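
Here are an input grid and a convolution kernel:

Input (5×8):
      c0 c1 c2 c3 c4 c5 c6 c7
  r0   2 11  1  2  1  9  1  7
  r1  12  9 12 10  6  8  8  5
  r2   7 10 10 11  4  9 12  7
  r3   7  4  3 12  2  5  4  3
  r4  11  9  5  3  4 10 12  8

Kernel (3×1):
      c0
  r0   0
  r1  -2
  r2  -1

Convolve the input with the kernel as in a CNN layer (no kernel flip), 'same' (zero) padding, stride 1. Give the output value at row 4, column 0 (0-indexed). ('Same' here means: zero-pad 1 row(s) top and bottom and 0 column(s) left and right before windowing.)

The receptive field on the zero-padded input at this output position is [7 / 11 / 0]. Elementwise product with the kernel and sum: 11·-2 + 0·-1.

-22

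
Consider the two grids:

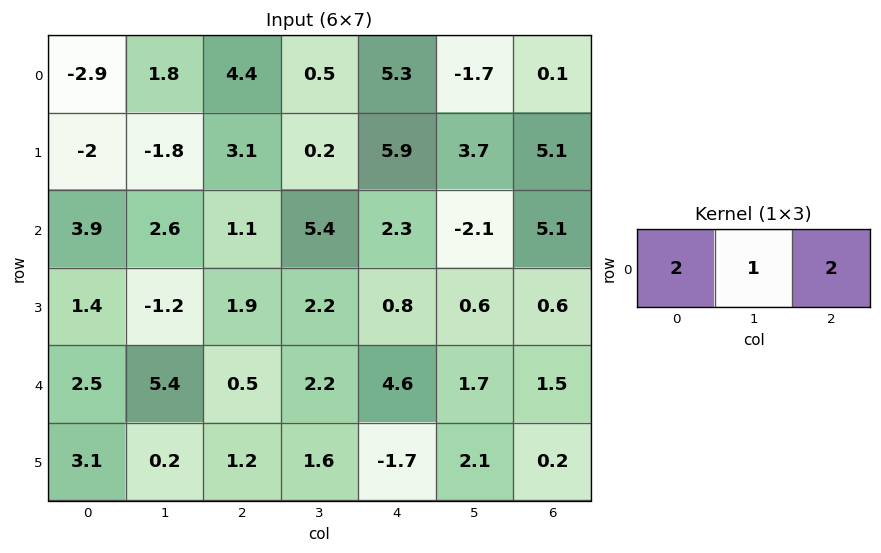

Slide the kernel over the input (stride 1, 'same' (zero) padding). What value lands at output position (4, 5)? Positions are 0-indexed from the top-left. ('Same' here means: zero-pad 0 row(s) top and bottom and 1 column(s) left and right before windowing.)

13.9

The receptive field on the zero-padded input at this output position is [4.6 1.7 1.5]. Elementwise product with the kernel and sum: 4.6·2 + 1.7·1 + 1.5·2.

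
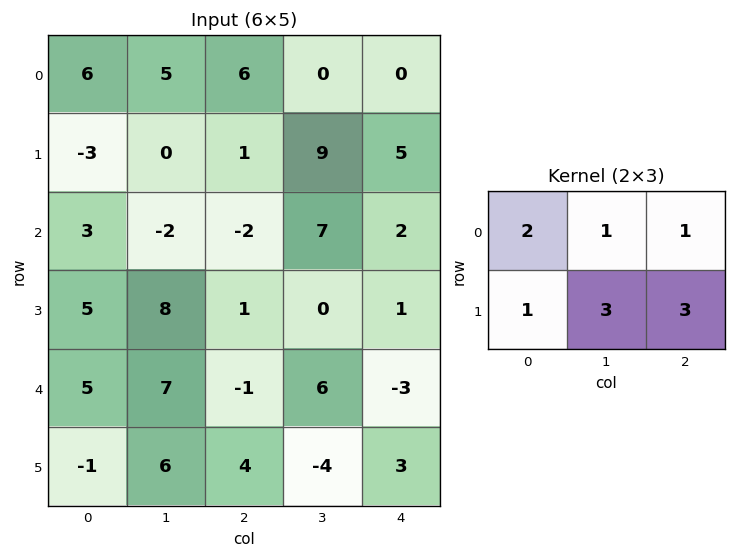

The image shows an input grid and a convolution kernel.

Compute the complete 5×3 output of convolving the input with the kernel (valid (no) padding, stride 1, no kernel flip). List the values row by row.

Output[0,0]: The receptive field on the input at this output position is [6 5 6 / -3 0 1]. Elementwise product with the kernel and sum: 6·2 + 5·1 + 6·1 + -3·1 + 0·3 + 1·3.
Output[0,1]: The receptive field on the input at this output position is [5 6 0 / 0 1 9]. Elementwise product with the kernel and sum: 5·2 + 6·1 + 0·1 + 0·1 + 1·3 + 9·3.

23 46 55
-14 23 41
34 12 9
42 39 11
45 25 2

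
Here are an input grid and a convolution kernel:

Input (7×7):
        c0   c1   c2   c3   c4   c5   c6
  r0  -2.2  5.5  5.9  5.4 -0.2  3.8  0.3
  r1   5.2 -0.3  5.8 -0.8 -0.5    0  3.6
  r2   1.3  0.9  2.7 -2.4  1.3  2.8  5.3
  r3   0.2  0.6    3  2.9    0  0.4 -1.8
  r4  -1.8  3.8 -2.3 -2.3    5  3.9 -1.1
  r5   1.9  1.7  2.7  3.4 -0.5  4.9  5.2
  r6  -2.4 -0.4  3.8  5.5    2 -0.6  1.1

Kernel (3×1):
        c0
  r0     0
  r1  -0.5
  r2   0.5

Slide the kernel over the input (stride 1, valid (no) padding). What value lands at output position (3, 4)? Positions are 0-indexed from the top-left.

The receptive field on the input at this output position is [0 / 5 / -0.5]. Elementwise product with the kernel and sum: 5·-0.5 + -0.5·0.5.

-2.75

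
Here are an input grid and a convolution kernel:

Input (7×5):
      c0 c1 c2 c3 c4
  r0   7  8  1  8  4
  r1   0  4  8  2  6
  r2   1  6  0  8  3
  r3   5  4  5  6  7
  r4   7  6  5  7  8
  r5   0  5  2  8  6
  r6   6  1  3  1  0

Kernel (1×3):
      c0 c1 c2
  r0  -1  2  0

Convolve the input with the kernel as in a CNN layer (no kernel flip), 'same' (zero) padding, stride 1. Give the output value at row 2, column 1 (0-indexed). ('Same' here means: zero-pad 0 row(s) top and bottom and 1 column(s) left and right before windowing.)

11

The receptive field on the zero-padded input at this output position is [1 6 0]. Elementwise product with the kernel and sum: 1·-1 + 6·2.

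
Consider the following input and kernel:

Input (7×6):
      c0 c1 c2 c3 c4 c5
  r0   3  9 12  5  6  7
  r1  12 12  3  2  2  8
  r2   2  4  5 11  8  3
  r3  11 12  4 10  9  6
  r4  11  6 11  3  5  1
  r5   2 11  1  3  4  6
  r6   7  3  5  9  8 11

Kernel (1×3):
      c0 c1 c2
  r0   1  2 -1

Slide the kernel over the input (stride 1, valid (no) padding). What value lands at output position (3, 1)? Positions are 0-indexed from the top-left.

10

The receptive field on the input at this output position is [12 4 10]. Elementwise product with the kernel and sum: 12·1 + 4·2 + 10·-1.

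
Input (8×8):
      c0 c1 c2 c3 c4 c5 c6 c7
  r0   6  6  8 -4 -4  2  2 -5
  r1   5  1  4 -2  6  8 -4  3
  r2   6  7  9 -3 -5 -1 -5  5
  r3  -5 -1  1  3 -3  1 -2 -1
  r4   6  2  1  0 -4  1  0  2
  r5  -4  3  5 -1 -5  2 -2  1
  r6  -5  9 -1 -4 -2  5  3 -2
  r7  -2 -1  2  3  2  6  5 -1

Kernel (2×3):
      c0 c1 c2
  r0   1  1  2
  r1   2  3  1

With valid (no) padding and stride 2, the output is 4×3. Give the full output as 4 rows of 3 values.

45 4 34
19 4 -21
16 -5 -9
-3 6 36

Output[0,0]: The receptive field on the input at this output position is [6 6 8 / 5 1 4]. Elementwise product with the kernel and sum: 6·1 + 6·1 + 8·2 + 5·2 + 1·3 + 4·1.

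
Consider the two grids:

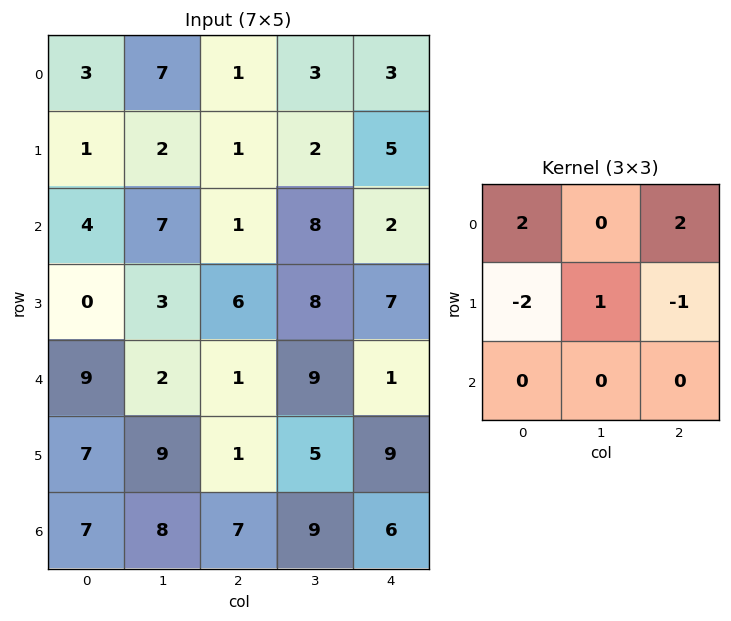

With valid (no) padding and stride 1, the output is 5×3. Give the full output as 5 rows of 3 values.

Output[0,0]: The receptive field on the input at this output position is [3 7 1 / 1 2 1 / 4 7 1]. Elementwise product with the kernel and sum: 3·2 + 1·2 + 1·-2 + 2·1 + 1·-1.

7 15 3
2 -13 16
7 22 -5
-5 10 32
14 0 -2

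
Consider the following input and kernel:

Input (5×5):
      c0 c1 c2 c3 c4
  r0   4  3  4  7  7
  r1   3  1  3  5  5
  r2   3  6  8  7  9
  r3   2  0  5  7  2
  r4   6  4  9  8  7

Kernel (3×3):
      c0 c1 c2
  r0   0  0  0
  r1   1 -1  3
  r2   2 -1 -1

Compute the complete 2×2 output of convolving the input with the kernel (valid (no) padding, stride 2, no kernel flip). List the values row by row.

Output[0,0]: The receptive field on the input at this output position is [4 3 4 / 3 1 3 / 3 6 8]. Elementwise product with the kernel and sum: 3·1 + 1·-1 + 3·3 + 3·2 + 6·-1 + 8·-1.
Output[0,1]: The receptive field on the input at this output position is [4 7 7 / 3 5 5 / 8 7 9]. Elementwise product with the kernel and sum: 3·1 + 5·-1 + 5·3 + 8·2 + 7·-1 + 9·-1.

3 13
16 7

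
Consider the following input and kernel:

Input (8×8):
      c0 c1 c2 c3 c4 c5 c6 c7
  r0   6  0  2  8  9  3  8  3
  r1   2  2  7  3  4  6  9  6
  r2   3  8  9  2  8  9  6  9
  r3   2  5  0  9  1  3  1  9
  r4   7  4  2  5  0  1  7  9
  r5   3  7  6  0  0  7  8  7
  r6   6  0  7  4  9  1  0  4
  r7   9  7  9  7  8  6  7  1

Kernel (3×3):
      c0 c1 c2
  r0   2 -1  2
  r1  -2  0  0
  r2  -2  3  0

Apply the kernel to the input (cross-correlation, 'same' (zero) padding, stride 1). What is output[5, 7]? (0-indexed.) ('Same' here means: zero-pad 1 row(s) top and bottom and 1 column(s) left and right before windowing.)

The receptive field on the zero-padded input at this output position is [7 9 0 / 8 7 0 / 0 4 0]. Elementwise product with the kernel and sum: 7·2 + 9·-1 + 0·2 + 8·-2 + 0·-2 + 4·3.

1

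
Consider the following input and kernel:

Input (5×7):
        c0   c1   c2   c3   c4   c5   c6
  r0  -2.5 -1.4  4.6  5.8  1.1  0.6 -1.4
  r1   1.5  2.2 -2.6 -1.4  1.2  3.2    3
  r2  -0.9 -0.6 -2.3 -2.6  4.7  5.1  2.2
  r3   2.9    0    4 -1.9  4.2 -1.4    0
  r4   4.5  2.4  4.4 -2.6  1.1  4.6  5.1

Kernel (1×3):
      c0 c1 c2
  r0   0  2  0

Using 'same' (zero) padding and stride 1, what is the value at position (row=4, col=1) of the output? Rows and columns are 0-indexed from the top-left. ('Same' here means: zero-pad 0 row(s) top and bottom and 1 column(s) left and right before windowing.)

The receptive field on the zero-padded input at this output position is [4.5 2.4 4.4]. Elementwise product with the kernel and sum: 2.4·2.

4.8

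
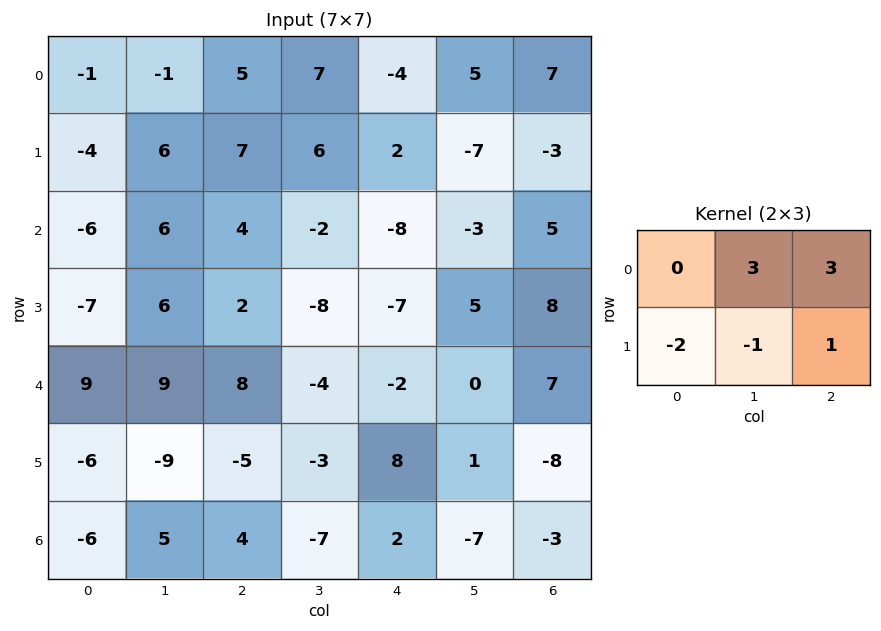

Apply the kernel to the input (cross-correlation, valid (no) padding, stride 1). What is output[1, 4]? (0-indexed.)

The receptive field on the input at this output position is [2 -7 -3 / -8 -3 5]. Elementwise product with the kernel and sum: -7·3 + -3·3 + -8·-2 + -3·-1 + 5·1.

-6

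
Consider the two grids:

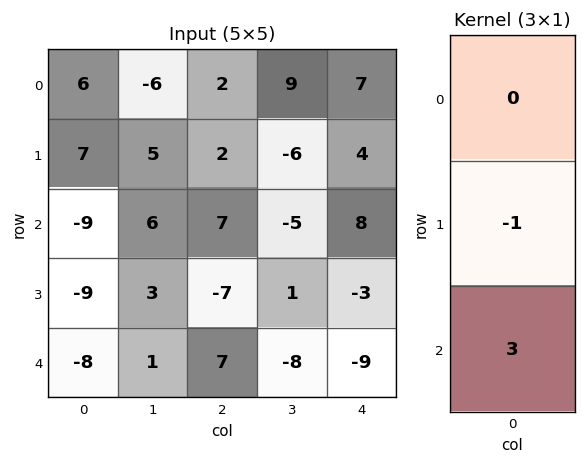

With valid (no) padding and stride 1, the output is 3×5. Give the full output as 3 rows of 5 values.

-34 13 19 -9 20
-18 3 -28 8 -17
-15 0 28 -25 -24

Output[0,0]: The receptive field on the input at this output position is [6 / 7 / -9]. Elementwise product with the kernel and sum: 7·-1 + -9·3.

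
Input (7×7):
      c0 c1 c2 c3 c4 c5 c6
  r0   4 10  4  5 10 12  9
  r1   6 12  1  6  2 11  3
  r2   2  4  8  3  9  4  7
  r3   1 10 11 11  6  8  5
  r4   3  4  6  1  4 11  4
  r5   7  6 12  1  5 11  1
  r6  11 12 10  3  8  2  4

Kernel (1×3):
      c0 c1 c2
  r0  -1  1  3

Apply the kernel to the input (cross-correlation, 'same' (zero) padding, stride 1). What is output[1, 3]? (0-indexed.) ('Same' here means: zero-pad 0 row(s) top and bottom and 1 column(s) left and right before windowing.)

The receptive field on the zero-padded input at this output position is [1 6 2]. Elementwise product with the kernel and sum: 1·-1 + 6·1 + 2·3.

11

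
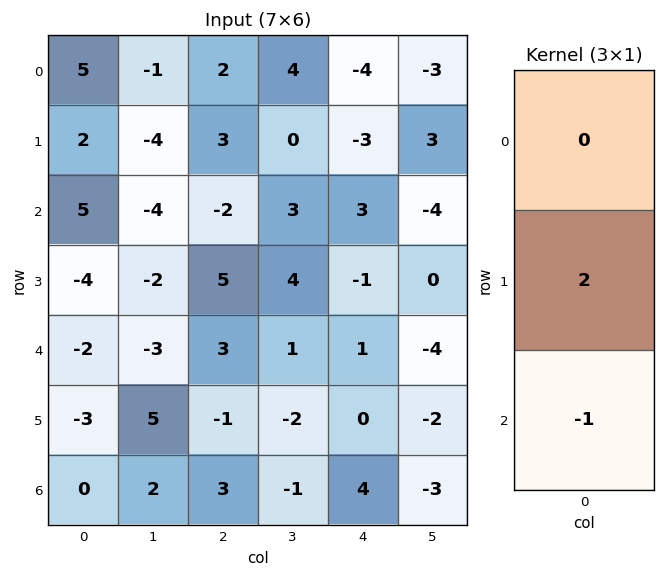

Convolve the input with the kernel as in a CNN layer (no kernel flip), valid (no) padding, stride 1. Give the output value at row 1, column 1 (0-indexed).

-6

The receptive field on the input at this output position is [-4 / -4 / -2]. Elementwise product with the kernel and sum: -4·2 + -2·-1.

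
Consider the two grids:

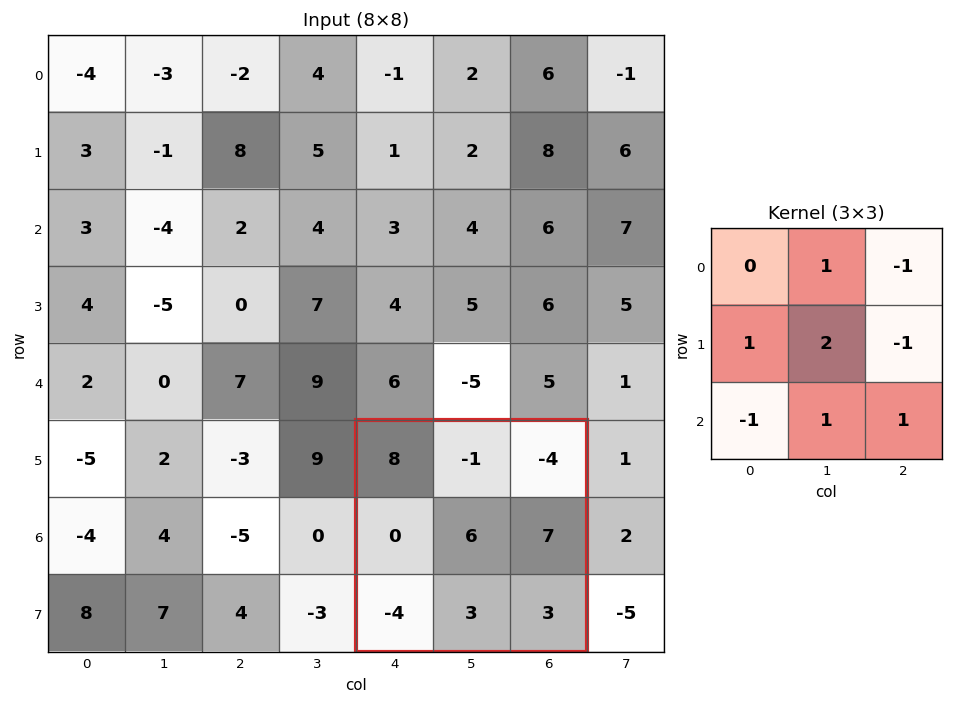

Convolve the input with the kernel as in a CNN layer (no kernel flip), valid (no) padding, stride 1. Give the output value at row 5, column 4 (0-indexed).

18

The receptive field on the input at this output position is [8 -1 -4 / 0 6 7 / -4 3 3]. Elementwise product with the kernel and sum: -1·1 + -4·-1 + 0·1 + 6·2 + 7·-1 + -4·-1 + 3·1 + 3·1.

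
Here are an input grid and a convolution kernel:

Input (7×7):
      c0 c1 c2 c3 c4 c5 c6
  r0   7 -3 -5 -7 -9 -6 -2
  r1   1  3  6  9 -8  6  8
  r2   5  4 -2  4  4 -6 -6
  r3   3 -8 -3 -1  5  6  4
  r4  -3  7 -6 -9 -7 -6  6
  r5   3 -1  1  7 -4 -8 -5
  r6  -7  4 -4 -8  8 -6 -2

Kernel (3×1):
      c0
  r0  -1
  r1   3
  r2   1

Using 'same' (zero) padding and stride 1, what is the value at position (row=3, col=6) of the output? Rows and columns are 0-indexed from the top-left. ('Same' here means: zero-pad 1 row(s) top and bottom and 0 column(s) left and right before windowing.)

The receptive field on the zero-padded input at this output position is [-6 / 4 / 6]. Elementwise product with the kernel and sum: -6·-1 + 4·3 + 6·1.

24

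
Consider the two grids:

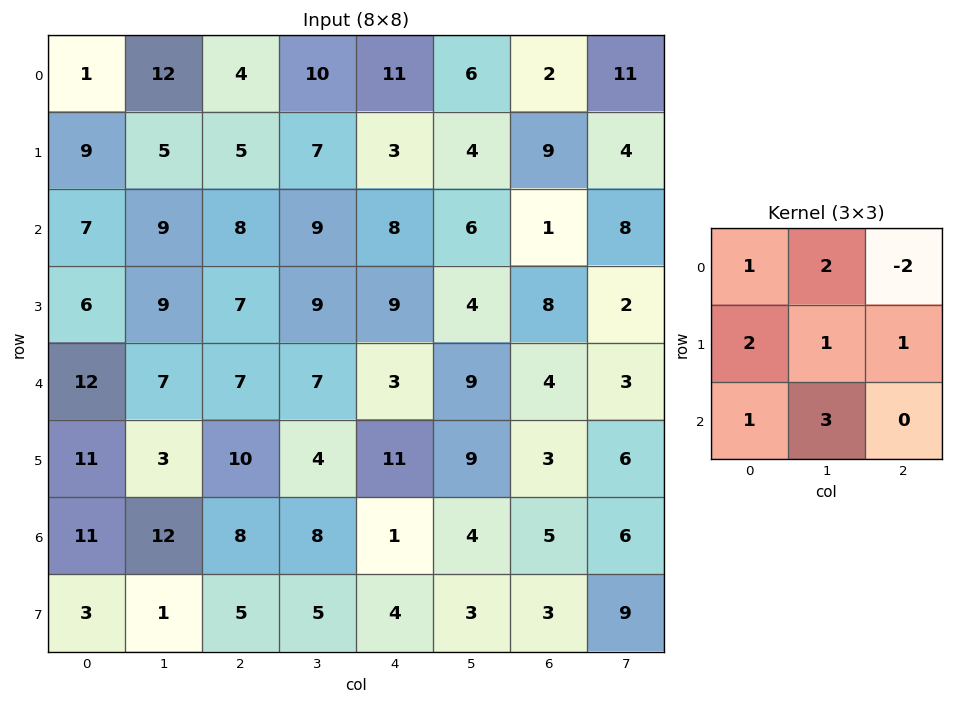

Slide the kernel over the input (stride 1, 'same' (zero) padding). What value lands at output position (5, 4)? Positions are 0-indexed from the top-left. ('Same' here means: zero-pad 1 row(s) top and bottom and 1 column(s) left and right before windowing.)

34

The receptive field on the zero-padded input at this output position is [7 3 9 / 4 11 9 / 8 1 4]. Elementwise product with the kernel and sum: 7·1 + 3·2 + 9·-2 + 4·2 + 11·1 + 9·1 + 8·1 + 1·3.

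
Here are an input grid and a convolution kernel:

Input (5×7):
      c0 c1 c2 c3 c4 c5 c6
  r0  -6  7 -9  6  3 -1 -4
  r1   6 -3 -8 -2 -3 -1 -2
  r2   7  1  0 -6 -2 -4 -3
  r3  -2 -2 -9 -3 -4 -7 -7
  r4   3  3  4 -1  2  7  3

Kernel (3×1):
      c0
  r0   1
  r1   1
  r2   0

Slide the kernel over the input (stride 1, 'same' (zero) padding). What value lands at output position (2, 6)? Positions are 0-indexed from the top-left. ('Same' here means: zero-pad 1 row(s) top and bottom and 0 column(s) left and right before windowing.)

The receptive field on the zero-padded input at this output position is [-2 / -3 / -7]. Elementwise product with the kernel and sum: -2·1 + -3·1.

-5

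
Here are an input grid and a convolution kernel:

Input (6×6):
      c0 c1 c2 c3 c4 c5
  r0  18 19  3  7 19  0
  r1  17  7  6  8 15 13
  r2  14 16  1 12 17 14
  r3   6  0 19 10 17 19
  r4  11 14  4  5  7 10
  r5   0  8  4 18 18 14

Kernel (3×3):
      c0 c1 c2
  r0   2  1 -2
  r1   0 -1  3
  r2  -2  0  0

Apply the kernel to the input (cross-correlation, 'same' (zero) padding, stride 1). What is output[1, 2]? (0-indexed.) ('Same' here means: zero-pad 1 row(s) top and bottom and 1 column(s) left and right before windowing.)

The receptive field on the zero-padded input at this output position is [19 3 7 / 7 6 8 / 16 1 12]. Elementwise product with the kernel and sum: 19·2 + 3·1 + 7·-2 + 6·-1 + 8·3 + 16·-2.

13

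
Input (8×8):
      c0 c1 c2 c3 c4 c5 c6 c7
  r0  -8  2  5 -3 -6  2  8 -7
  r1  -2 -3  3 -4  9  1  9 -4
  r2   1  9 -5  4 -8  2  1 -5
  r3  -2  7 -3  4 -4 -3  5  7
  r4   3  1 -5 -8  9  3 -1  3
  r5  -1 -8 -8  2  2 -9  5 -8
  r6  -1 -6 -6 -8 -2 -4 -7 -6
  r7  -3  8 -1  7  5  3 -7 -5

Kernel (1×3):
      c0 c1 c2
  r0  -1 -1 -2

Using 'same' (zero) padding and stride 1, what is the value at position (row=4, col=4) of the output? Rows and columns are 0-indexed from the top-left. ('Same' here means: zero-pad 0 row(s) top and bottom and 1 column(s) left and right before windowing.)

The receptive field on the zero-padded input at this output position is [-8 9 3]. Elementwise product with the kernel and sum: -8·-1 + 9·-1 + 3·-2.

-7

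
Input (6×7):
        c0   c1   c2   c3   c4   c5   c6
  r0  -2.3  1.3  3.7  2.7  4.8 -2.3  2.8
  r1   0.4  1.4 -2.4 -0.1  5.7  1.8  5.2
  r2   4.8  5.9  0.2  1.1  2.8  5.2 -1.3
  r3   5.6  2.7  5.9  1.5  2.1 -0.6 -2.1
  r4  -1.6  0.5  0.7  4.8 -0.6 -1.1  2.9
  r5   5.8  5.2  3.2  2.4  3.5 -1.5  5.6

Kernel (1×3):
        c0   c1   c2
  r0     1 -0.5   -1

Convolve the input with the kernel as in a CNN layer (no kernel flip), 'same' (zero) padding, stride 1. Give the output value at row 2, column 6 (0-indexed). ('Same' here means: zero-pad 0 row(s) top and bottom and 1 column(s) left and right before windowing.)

5.85

The receptive field on the zero-padded input at this output position is [5.2 -1.3 0]. Elementwise product with the kernel and sum: 5.2·1 + -1.3·-0.5 + 0·-1.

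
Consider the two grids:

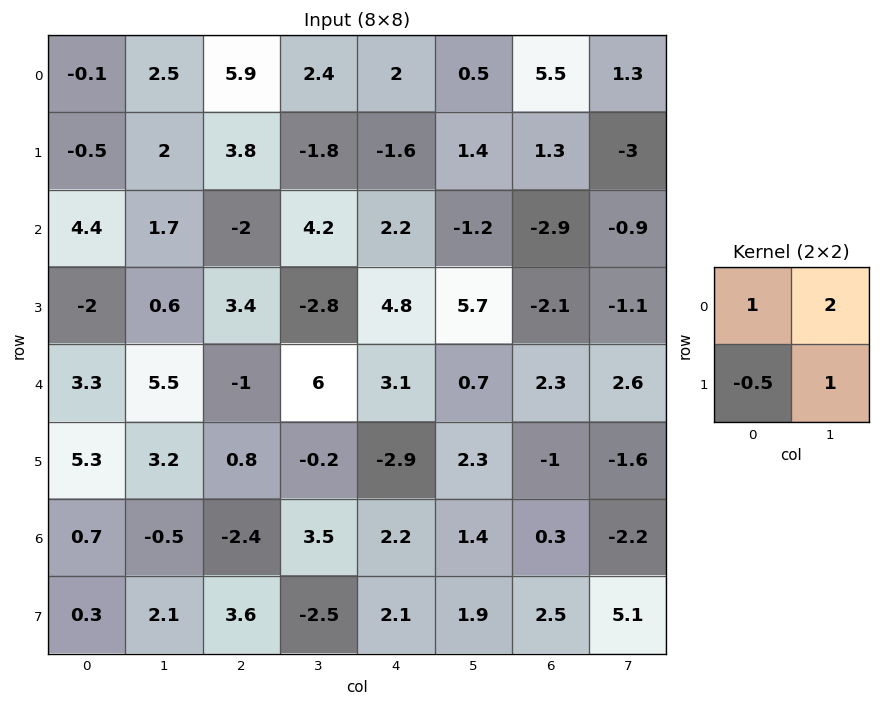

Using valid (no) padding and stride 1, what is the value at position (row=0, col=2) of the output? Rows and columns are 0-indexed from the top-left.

7

The receptive field on the input at this output position is [5.9 2.4 / 3.8 -1.8]. Elementwise product with the kernel and sum: 5.9·1 + 2.4·2 + 3.8·-0.5 + -1.8·1.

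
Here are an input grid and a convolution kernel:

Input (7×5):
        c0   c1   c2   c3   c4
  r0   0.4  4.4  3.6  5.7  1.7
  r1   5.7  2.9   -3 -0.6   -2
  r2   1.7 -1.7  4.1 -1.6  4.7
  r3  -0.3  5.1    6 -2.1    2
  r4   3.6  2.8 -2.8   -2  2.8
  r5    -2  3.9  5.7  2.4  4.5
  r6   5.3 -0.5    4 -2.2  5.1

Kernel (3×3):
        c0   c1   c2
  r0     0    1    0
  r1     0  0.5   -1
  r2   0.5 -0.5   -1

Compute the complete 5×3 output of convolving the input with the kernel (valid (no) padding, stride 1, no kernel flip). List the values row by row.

6.45 1.4 5.55
-10.75 2.3 -4.05
-1.95 14 -7.85
0.65 3.3 -8.75
-2.05 -2.4 -7.3

Output[0,0]: The receptive field on the input at this output position is [0.4 4.4 3.6 / 5.7 2.9 -3 / 1.7 -1.7 4.1]. Elementwise product with the kernel and sum: 4.4·1 + 2.9·0.5 + -3·-1 + 1.7·0.5 + -1.7·-0.5 + 4.1·-1.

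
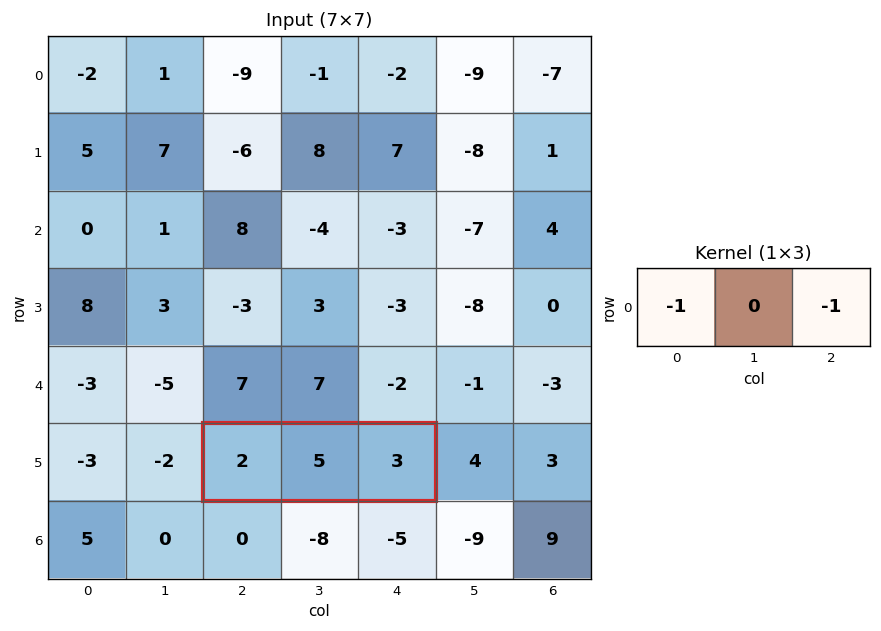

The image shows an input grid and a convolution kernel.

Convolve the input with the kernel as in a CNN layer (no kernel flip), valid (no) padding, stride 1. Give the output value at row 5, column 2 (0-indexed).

-5

The receptive field on the input at this output position is [2 5 3]. Elementwise product with the kernel and sum: 2·-1 + 3·-1.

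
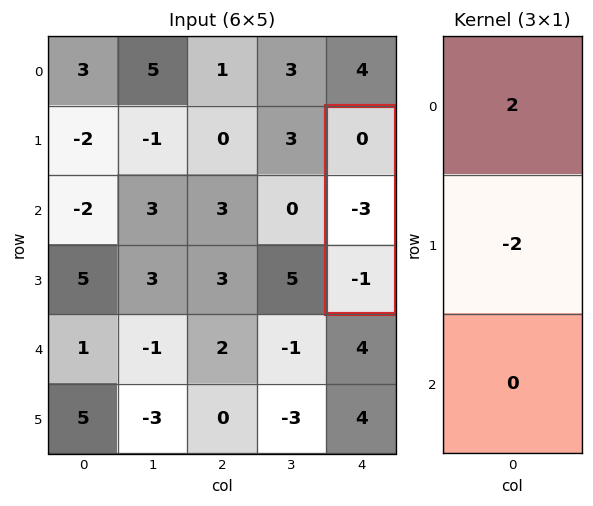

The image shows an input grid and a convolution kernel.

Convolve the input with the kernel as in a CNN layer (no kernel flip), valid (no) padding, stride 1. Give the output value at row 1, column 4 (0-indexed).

The receptive field on the input at this output position is [0 / -3 / -1]. Elementwise product with the kernel and sum: 0·2 + -3·-2.

6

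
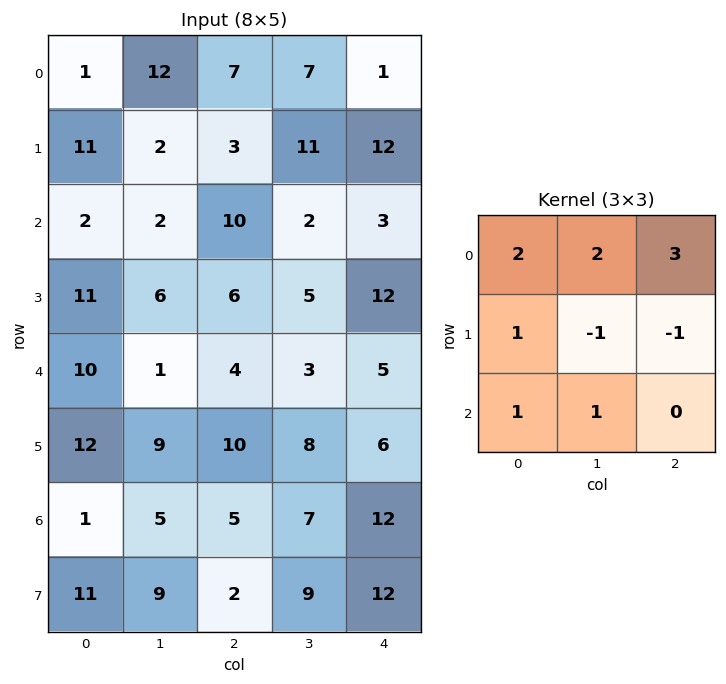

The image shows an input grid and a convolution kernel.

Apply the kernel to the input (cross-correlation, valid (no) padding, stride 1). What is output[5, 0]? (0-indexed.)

83

The receptive field on the input at this output position is [12 9 10 / 1 5 5 / 11 9 2]. Elementwise product with the kernel and sum: 12·2 + 9·2 + 10·3 + 1·1 + 5·-1 + 5·-1 + 11·1 + 9·1.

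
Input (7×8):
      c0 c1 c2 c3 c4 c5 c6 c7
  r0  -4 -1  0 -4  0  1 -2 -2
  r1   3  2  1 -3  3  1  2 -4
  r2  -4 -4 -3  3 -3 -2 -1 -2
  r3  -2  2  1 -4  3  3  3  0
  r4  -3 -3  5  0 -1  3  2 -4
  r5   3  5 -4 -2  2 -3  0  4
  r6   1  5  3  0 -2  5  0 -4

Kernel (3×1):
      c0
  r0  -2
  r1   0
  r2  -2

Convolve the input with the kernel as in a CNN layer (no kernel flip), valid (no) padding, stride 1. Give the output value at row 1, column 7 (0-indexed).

8

The receptive field on the input at this output position is [-4 / -2 / 0]. Elementwise product with the kernel and sum: -4·-2 + 0·-2.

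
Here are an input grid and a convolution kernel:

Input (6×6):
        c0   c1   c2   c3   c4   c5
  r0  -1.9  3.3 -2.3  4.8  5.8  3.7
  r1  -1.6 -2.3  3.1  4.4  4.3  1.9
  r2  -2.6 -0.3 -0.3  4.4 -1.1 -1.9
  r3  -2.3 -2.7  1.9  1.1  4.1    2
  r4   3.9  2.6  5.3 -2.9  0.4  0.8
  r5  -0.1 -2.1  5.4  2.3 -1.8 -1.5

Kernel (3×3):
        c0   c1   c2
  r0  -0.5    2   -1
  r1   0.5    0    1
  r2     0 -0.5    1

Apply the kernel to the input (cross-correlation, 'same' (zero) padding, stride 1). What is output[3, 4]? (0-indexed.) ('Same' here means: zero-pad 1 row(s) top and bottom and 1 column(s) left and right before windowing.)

0.65

The receptive field on the zero-padded input at this output position is [4.4 -1.1 -1.9 / 1.1 4.1 2 / -2.9 0.4 0.8]. Elementwise product with the kernel and sum: 4.4·-0.5 + -1.1·2 + -1.9·-1 + 1.1·0.5 + 2·1 + 0.4·-0.5 + 0.8·1.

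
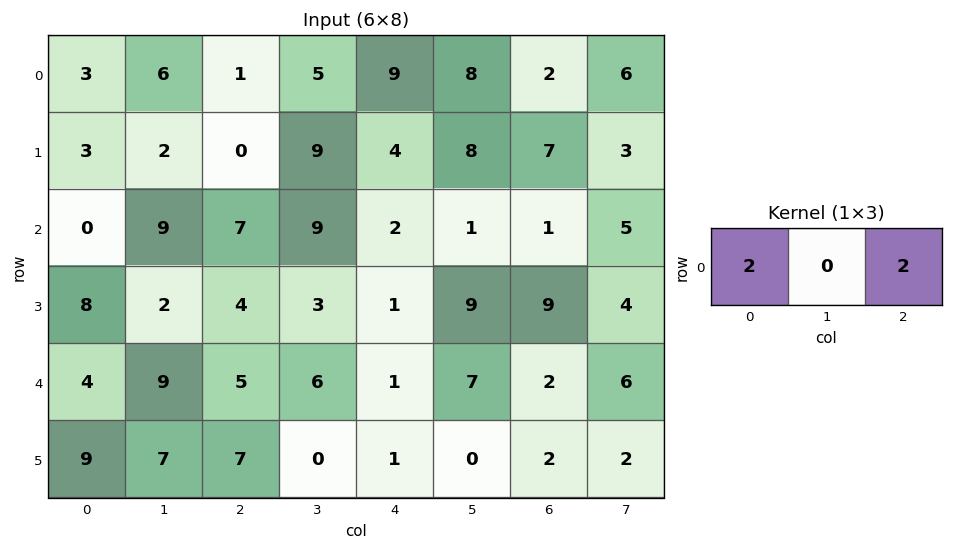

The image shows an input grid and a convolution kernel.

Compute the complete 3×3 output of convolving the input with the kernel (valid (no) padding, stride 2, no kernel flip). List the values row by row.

8 20 22
14 18 6
18 12 6

Output[0,0]: The receptive field on the input at this output position is [3 6 1]. Elementwise product with the kernel and sum: 3·2 + 1·2.
Output[0,1]: The receptive field on the input at this output position is [1 5 9]. Elementwise product with the kernel and sum: 1·2 + 9·2.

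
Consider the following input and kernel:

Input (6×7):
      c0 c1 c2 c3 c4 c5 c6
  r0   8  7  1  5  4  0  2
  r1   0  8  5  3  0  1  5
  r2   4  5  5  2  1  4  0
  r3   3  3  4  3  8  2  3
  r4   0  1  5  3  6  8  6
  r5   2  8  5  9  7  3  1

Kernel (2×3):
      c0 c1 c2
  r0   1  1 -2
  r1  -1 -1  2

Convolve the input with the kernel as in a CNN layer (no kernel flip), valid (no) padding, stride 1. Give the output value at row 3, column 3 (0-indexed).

The receptive field on the input at this output position is [3 8 2 / 3 6 8]. Elementwise product with the kernel and sum: 3·1 + 8·1 + 2·-2 + 3·-1 + 6·-1 + 8·2.

14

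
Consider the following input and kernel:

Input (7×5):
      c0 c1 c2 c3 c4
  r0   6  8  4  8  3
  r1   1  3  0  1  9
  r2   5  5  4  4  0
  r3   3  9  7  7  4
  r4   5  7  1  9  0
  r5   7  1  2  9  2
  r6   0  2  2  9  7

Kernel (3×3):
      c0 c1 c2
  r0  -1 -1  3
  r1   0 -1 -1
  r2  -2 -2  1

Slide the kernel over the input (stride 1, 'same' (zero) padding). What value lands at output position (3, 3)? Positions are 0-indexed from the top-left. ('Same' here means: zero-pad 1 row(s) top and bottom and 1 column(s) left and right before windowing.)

-39

The receptive field on the zero-padded input at this output position is [4 4 0 / 7 7 4 / 1 9 0]. Elementwise product with the kernel and sum: 4·-1 + 4·-1 + 0·3 + 7·-1 + 4·-1 + 1·-2 + 9·-2 + 0·1.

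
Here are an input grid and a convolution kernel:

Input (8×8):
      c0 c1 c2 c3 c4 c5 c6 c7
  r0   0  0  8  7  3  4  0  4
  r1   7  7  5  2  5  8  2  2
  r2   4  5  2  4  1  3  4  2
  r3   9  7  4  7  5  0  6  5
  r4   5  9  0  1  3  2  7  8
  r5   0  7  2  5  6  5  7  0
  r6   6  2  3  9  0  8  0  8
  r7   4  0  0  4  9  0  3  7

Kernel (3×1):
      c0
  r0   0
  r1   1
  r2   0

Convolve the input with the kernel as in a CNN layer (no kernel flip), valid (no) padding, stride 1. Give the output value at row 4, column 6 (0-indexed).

The receptive field on the input at this output position is [7 / 7 / 0]. Elementwise product with the kernel and sum: 7·1.

7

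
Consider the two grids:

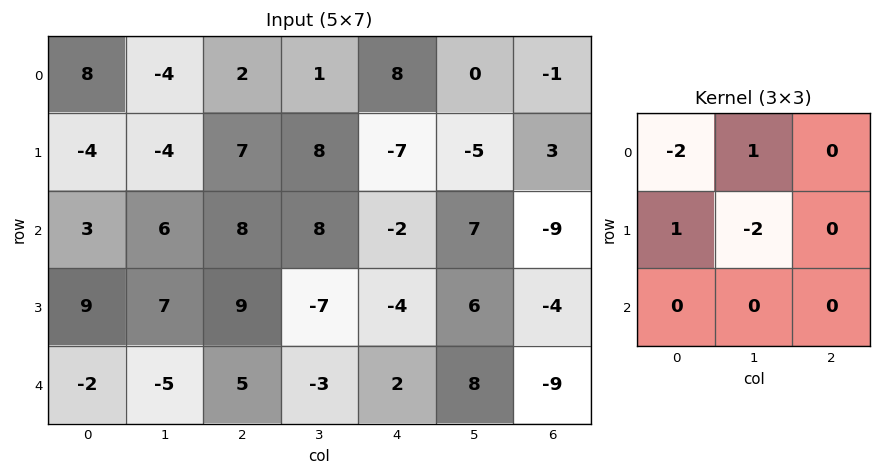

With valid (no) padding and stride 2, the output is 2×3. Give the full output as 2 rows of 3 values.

Output[0,0]: The receptive field on the input at this output position is [8 -4 2 / -4 -4 7 / 3 6 8]. Elementwise product with the kernel and sum: 8·-2 + -4·1 + -4·1 + -4·-2.

-16 -12 -13
-5 15 -5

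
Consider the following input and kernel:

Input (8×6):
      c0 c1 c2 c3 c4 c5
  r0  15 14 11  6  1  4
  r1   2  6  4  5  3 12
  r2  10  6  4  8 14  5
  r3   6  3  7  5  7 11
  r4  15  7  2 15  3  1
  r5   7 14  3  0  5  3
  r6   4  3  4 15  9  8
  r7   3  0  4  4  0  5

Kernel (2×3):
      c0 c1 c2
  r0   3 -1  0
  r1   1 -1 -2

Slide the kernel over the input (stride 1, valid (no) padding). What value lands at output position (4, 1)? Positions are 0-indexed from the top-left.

The receptive field on the input at this output position is [7 2 15 / 14 3 0]. Elementwise product with the kernel and sum: 7·3 + 2·-1 + 14·1 + 3·-1 + 0·-2.

30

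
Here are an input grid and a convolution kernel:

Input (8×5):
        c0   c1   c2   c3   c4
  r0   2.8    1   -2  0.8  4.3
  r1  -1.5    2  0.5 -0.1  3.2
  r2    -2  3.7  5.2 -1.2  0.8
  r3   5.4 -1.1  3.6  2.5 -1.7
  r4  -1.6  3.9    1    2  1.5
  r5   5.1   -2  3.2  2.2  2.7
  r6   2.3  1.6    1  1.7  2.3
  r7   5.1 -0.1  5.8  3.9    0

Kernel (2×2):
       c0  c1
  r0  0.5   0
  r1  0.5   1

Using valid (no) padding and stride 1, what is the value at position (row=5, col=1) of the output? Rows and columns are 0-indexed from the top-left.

The receptive field on the input at this output position is [-2 3.2 / 1.6 1]. Elementwise product with the kernel and sum: -2·0.5 + 1.6·0.5 + 1·1.

0.8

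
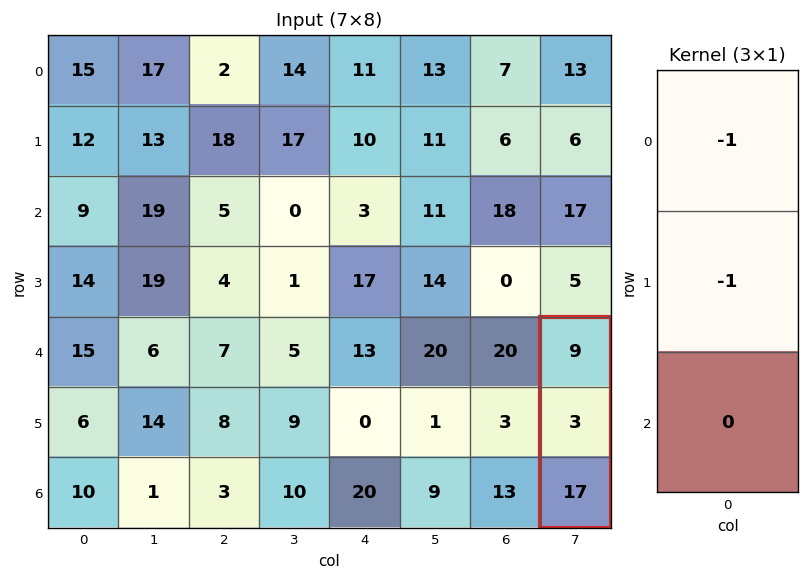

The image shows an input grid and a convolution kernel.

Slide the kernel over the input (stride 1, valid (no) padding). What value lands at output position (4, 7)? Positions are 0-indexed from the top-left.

The receptive field on the input at this output position is [9 / 3 / 17]. Elementwise product with the kernel and sum: 9·-1 + 3·-1.

-12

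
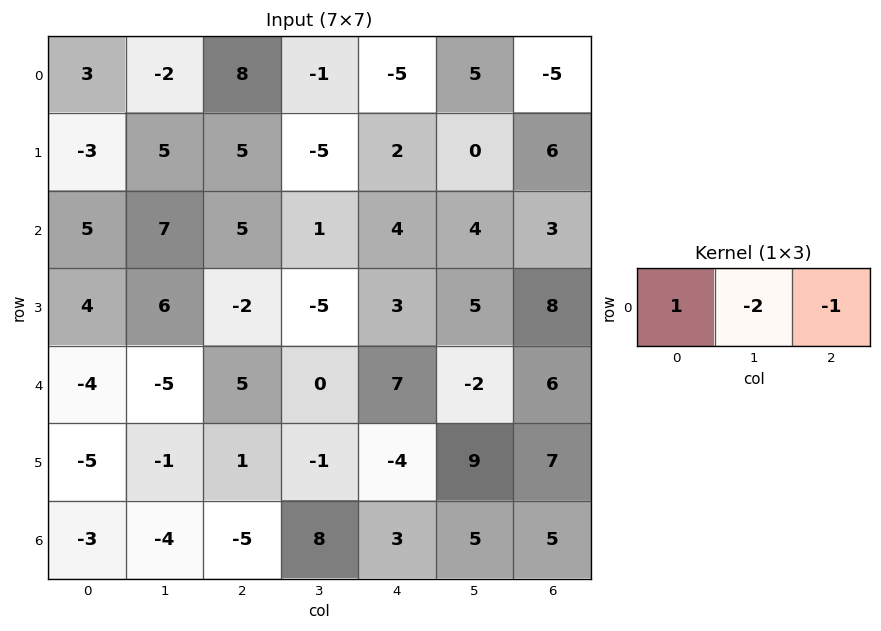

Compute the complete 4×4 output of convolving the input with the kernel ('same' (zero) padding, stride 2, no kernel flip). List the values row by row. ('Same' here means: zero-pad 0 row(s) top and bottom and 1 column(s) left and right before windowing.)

Output[0,0]: The receptive field on the zero-padded input at this output position is [0 3 -2]. Elementwise product with the kernel and sum: 0·1 + 3·-2 + -2·-1.

-4 -17 4 15
-17 -4 -11 -2
13 -15 -12 -14
10 -2 -3 -5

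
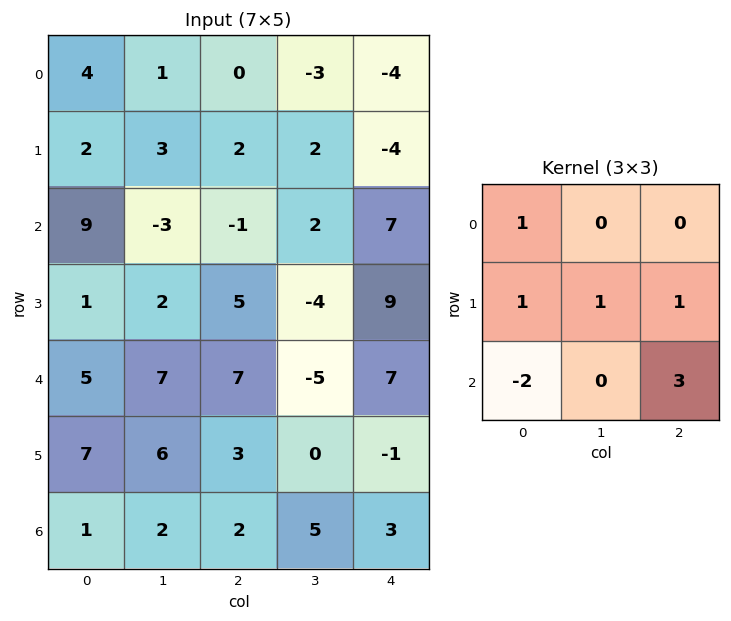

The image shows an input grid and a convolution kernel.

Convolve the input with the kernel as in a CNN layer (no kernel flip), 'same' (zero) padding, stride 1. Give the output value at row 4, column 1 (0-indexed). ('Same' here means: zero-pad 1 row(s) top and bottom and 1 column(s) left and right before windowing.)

15

The receptive field on the zero-padded input at this output position is [1 2 5 / 5 7 7 / 7 6 3]. Elementwise product with the kernel and sum: 1·1 + 5·1 + 7·1 + 7·1 + 7·-2 + 3·3.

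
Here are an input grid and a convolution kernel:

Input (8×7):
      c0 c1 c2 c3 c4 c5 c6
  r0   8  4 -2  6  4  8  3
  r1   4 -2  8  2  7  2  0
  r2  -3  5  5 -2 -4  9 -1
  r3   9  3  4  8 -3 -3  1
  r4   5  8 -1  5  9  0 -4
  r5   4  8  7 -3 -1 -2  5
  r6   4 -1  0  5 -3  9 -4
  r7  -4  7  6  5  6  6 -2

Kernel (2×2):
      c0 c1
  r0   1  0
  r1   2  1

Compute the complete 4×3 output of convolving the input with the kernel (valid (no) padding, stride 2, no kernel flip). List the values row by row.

14 16 20
18 21 -13
21 10 5
3 17 15

Output[0,0]: The receptive field on the input at this output position is [8 4 / 4 -2]. Elementwise product with the kernel and sum: 8·1 + 4·2 + -2·1.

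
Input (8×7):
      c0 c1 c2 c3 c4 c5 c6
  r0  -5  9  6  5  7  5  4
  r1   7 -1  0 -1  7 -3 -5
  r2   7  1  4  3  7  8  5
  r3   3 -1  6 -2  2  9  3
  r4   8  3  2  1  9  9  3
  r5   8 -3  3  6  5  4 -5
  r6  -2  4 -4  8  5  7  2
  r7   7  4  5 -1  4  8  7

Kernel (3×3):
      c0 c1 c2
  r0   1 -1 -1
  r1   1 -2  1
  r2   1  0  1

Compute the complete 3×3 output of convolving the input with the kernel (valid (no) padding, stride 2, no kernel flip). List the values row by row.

Output[0,0]: The receptive field on the input at this output position is [-5 9 6 / 7 -1 0 / 7 1 4]. Elementwise product with the kernel and sum: -5·1 + 9·-1 + 6·-1 + 7·1 + -1·-2 + 0·1 + 7·1 + 4·1.

0 14 18
23 17 -7
14 -11 -4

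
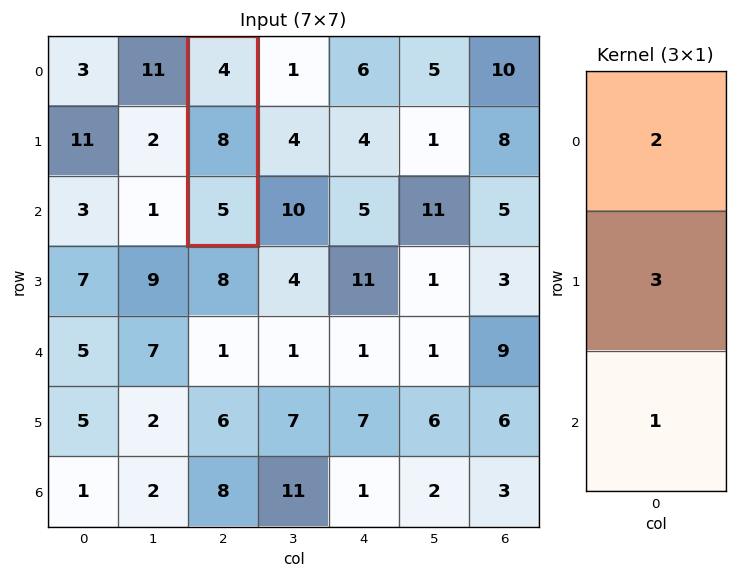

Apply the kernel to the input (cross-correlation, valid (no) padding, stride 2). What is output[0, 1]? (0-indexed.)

The receptive field on the input at this output position is [4 / 8 / 5]. Elementwise product with the kernel and sum: 4·2 + 8·3 + 5·1.

37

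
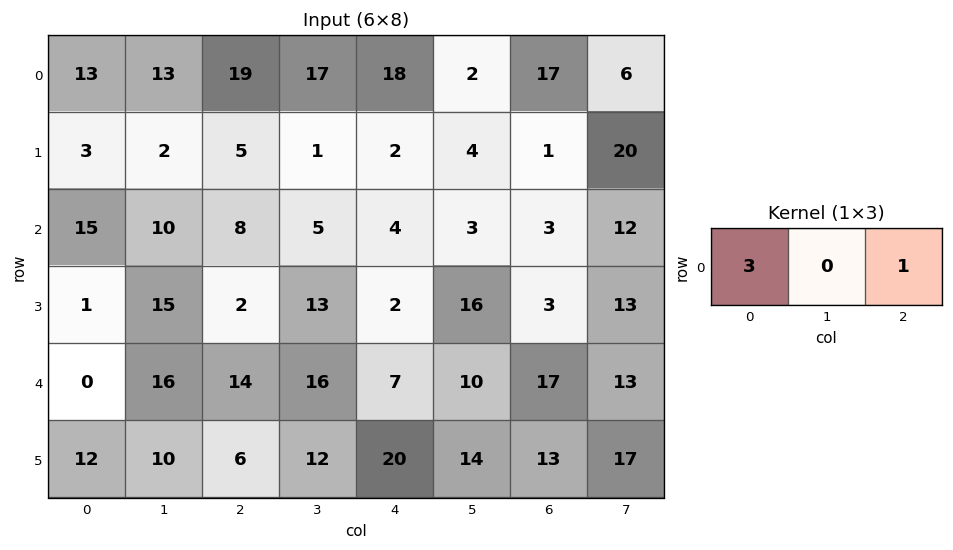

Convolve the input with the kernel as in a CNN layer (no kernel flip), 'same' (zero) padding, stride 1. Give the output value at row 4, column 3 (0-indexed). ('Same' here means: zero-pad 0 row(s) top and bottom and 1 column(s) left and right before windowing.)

49

The receptive field on the zero-padded input at this output position is [14 16 7]. Elementwise product with the kernel and sum: 14·3 + 7·1.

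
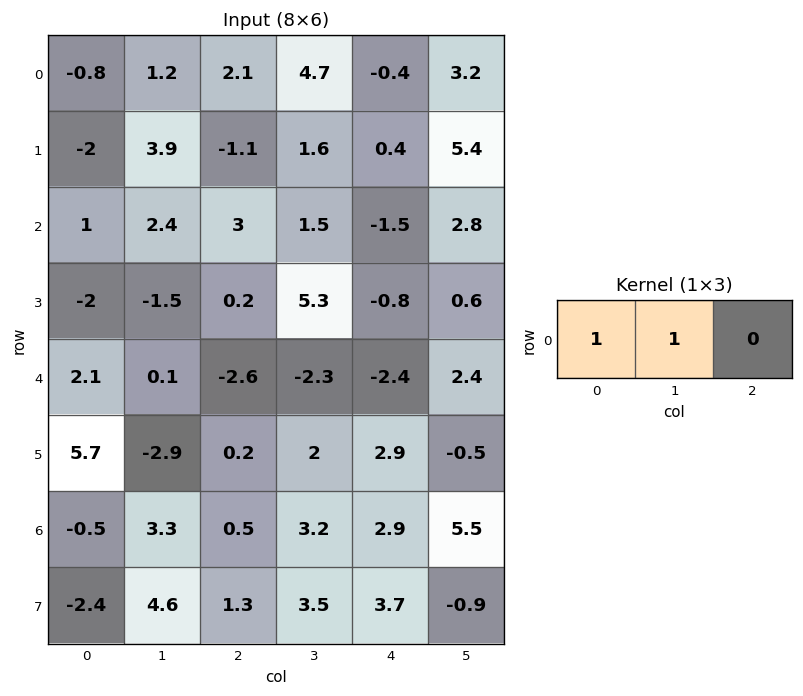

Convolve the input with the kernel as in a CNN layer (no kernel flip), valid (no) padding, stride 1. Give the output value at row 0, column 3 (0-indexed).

The receptive field on the input at this output position is [4.7 -0.4 3.2]. Elementwise product with the kernel and sum: 4.7·1 + -0.4·1.

4.3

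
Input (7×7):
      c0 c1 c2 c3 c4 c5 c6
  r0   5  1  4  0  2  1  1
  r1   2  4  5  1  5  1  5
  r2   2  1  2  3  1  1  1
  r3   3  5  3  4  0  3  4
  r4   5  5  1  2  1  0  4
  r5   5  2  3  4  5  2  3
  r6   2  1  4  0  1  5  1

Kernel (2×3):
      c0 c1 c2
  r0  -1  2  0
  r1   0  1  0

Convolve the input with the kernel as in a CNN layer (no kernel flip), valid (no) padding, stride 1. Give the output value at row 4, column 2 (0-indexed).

7

The receptive field on the input at this output position is [1 2 1 / 3 4 5]. Elementwise product with the kernel and sum: 1·-1 + 2·2 + 4·1.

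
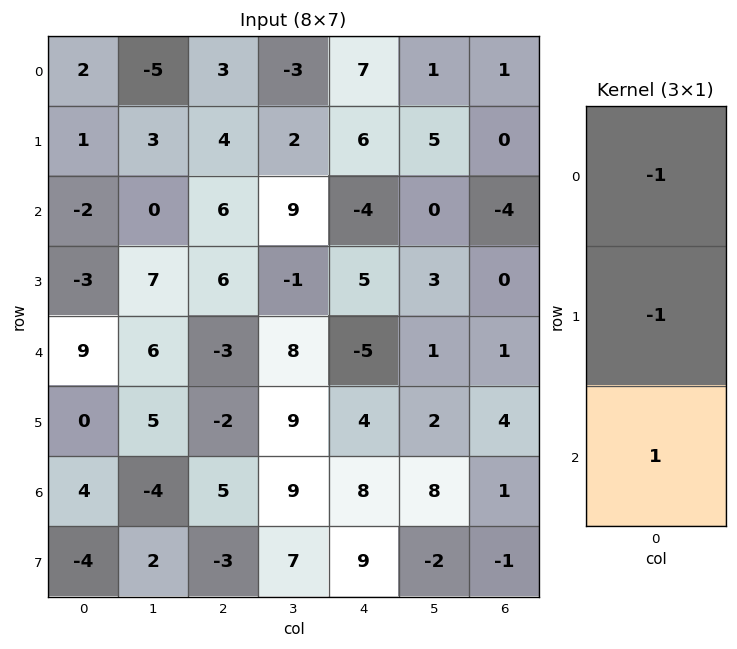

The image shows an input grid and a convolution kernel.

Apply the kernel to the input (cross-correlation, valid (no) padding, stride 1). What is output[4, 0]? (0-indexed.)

The receptive field on the input at this output position is [9 / 0 / 4]. Elementwise product with the kernel and sum: 9·-1 + 0·-1 + 4·1.

-5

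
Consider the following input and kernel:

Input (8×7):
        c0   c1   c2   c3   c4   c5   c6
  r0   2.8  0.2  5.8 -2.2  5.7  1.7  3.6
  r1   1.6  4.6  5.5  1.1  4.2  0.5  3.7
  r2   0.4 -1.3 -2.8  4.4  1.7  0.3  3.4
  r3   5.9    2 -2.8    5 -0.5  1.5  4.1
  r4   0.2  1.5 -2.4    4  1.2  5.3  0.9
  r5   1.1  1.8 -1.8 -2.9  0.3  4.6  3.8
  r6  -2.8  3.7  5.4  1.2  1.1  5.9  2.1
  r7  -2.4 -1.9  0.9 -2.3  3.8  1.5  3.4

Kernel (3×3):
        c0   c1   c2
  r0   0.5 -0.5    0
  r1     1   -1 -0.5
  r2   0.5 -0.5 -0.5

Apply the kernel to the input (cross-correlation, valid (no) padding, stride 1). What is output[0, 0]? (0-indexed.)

The receptive field on the input at this output position is [2.8 0.2 5.8 / 1.6 4.6 5.5 / 0.4 -1.3 -2.8]. Elementwise product with the kernel and sum: 2.8·0.5 + 0.2·-0.5 + 1.6·1 + 4.6·-1 + 5.5·-0.5 + 0.4·0.5 + -1.3·-0.5 + -2.8·-0.5.

-2.2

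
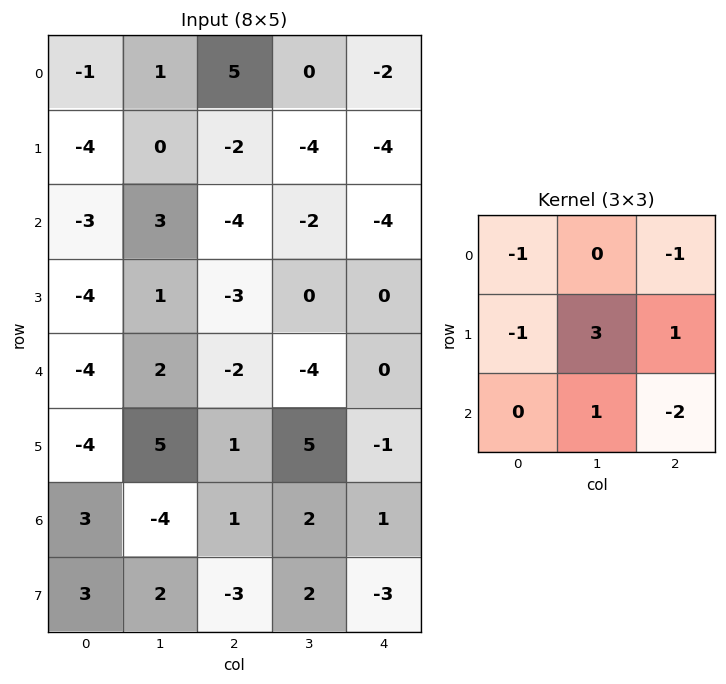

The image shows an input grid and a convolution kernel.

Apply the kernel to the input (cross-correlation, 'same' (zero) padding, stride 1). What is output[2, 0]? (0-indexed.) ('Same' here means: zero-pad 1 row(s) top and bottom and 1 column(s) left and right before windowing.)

The receptive field on the zero-padded input at this output position is [0 -4 0 / 0 -3 3 / 0 -4 1]. Elementwise product with the kernel and sum: 0·-1 + 0·-1 + 0·-1 + -3·3 + 3·1 + -4·1 + 1·-2.

-12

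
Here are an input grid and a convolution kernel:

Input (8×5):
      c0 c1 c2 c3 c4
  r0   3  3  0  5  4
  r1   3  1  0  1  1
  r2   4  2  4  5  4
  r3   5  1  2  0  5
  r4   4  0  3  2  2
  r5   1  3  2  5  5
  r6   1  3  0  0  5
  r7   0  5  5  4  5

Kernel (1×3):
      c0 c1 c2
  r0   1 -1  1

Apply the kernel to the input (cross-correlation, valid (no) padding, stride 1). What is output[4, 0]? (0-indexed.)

7

The receptive field on the input at this output position is [4 0 3]. Elementwise product with the kernel and sum: 4·1 + 0·-1 + 3·1.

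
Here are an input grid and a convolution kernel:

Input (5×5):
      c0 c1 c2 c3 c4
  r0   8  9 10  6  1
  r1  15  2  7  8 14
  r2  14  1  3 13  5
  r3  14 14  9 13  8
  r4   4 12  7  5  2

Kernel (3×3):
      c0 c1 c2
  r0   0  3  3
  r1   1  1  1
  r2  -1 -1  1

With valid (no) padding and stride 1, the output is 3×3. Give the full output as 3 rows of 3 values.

Output[0,0]: The receptive field on the input at this output position is [8 9 10 / 15 2 7 / 14 1 3]. Elementwise product with the kernel and sum: 9·3 + 10·3 + 15·1 + 2·1 + 7·1 + 14·-1 + 1·-1 + 3·1.

69 74 39
26 52 73
40 70 74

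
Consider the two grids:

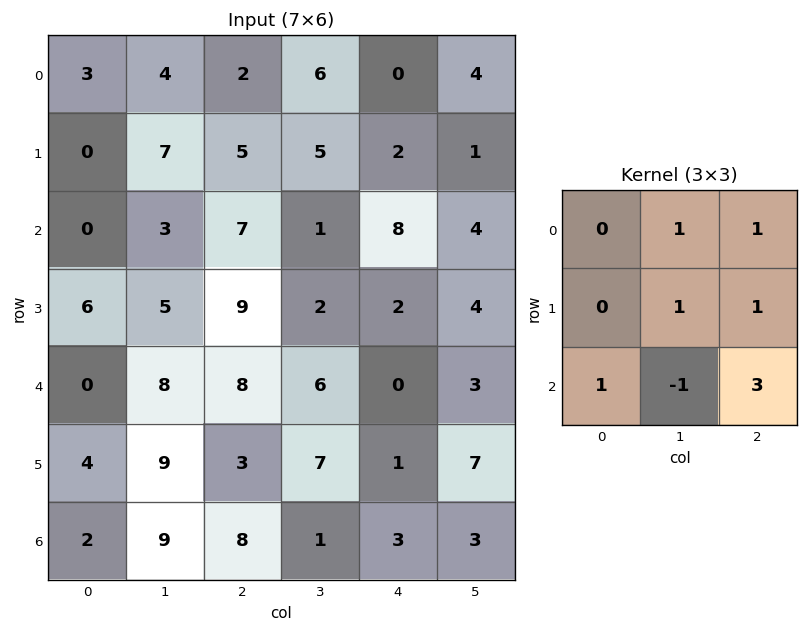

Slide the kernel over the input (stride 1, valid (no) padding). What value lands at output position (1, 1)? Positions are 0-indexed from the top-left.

20

The receptive field on the input at this output position is [7 5 5 / 3 7 1 / 5 9 2]. Elementwise product with the kernel and sum: 5·1 + 5·1 + 7·1 + 1·1 + 5·1 + 9·-1 + 2·3.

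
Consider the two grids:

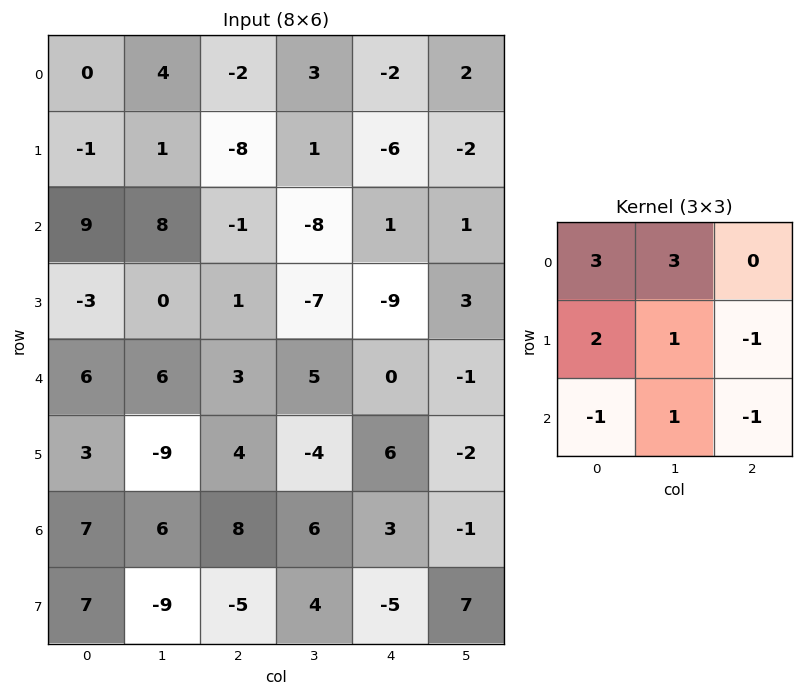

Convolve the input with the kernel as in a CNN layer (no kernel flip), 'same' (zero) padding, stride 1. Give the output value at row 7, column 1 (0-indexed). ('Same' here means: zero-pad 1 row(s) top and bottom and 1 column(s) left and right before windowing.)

49

The receptive field on the zero-padded input at this output position is [7 6 8 / 7 -9 -5 / 0 0 0]. Elementwise product with the kernel and sum: 7·3 + 6·3 + 7·2 + -9·1 + -5·-1 + 0·-1 + 0·1 + 0·-1.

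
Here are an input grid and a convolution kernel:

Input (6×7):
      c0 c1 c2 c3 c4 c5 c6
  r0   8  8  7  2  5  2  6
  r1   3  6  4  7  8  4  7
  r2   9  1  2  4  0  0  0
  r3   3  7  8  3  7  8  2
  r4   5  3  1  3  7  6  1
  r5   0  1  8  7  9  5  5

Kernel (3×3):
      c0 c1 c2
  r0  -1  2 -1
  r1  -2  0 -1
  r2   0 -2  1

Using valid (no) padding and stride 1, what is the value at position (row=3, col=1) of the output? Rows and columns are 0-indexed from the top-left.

The receptive field on the input at this output position is [7 8 3 / 3 1 3 / 1 8 7]. Elementwise product with the kernel and sum: 7·-1 + 8·2 + 3·-1 + 3·-2 + 3·-1 + 8·-2 + 7·1.

-12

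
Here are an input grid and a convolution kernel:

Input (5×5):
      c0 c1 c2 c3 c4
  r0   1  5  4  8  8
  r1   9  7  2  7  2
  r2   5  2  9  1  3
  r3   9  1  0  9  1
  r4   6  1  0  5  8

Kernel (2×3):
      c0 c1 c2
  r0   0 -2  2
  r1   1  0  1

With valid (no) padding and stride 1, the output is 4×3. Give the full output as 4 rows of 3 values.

Output[0,0]: The receptive field on the input at this output position is [1 5 4 / 9 7 2]. Elementwise product with the kernel and sum: 5·-2 + 4·2 + 9·1 + 2·1.

9 22 4
4 13 2
23 -6 5
4 24 -8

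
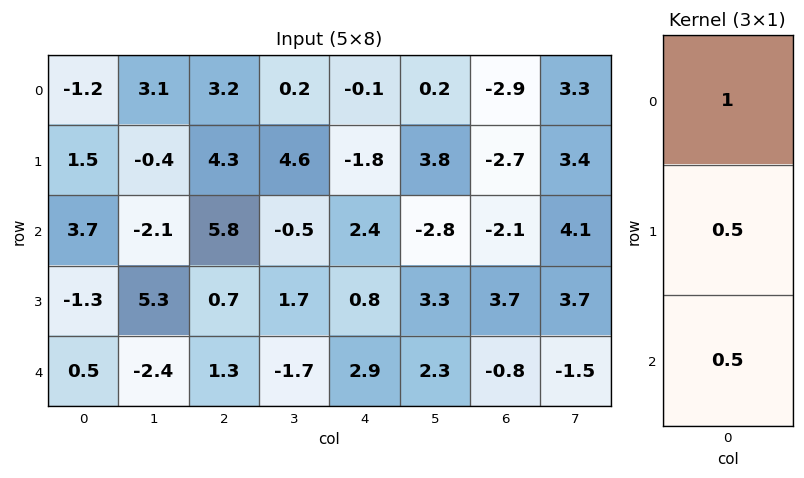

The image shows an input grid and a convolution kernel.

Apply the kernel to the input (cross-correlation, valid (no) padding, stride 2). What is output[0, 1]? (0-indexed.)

8.25

The receptive field on the input at this output position is [3.2 / 4.3 / 5.8]. Elementwise product with the kernel and sum: 3.2·1 + 4.3·0.5 + 5.8·0.5.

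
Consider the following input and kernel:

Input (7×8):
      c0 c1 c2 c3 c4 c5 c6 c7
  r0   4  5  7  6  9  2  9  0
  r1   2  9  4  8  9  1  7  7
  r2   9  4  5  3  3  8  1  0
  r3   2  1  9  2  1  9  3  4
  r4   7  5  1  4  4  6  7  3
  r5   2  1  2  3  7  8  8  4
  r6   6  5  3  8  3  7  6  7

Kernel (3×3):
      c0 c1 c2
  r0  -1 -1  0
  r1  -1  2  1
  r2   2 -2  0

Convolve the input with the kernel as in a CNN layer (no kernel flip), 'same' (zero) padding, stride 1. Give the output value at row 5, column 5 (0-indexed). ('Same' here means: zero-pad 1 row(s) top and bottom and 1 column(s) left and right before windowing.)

-1

The receptive field on the zero-padded input at this output position is [4 6 7 / 7 8 8 / 3 7 6]. Elementwise product with the kernel and sum: 4·-1 + 6·-1 + 7·-1 + 8·2 + 8·1 + 3·2 + 7·-2.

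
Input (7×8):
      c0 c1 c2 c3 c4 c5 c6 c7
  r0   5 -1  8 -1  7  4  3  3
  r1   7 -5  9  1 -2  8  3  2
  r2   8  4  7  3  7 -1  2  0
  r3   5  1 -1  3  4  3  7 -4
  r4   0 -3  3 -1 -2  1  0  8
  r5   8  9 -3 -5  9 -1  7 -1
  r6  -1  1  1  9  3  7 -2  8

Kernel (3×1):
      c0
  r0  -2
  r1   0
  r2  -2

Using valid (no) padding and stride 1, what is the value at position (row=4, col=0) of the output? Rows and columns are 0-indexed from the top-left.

The receptive field on the input at this output position is [0 / 8 / -1]. Elementwise product with the kernel and sum: 0·-2 + -1·-2.

2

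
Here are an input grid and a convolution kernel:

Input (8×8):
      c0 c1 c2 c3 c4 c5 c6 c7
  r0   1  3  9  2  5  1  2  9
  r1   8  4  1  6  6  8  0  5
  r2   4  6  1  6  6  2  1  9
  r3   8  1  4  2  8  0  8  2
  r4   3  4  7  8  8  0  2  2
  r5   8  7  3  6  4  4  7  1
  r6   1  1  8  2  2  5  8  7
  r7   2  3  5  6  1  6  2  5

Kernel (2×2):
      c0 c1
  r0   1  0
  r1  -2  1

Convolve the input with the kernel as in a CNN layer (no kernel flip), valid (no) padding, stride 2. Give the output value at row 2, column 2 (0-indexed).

4

The receptive field on the input at this output position is [8 0 / 4 4]. Elementwise product with the kernel and sum: 8·1 + 4·-2 + 4·1.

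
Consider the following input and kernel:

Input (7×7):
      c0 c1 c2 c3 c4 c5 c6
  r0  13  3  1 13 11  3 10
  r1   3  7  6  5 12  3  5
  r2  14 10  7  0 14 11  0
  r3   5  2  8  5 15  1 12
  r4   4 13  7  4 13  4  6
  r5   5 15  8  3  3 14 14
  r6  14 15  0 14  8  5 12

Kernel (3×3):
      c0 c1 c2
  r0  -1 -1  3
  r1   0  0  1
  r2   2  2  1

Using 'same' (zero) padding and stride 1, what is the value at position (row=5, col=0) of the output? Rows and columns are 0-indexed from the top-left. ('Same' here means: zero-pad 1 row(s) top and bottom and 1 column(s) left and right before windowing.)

93

The receptive field on the zero-padded input at this output position is [0 4 13 / 0 5 15 / 0 14 15]. Elementwise product with the kernel and sum: 0·-1 + 4·-1 + 13·3 + 15·1 + 0·2 + 14·2 + 15·1.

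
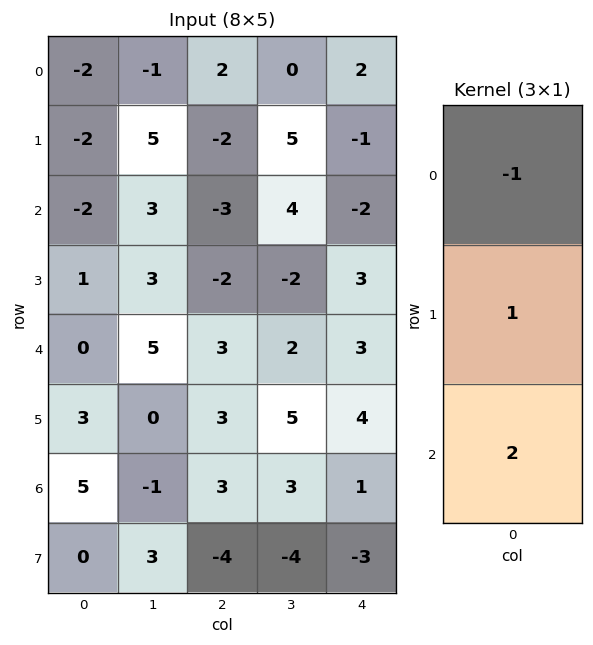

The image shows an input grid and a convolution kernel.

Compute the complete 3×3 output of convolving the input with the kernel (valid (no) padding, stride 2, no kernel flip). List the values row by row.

-4 -10 -7
3 7 11
13 6 3

Output[0,0]: The receptive field on the input at this output position is [-2 / -2 / -2]. Elementwise product with the kernel and sum: -2·-1 + -2·1 + -2·2.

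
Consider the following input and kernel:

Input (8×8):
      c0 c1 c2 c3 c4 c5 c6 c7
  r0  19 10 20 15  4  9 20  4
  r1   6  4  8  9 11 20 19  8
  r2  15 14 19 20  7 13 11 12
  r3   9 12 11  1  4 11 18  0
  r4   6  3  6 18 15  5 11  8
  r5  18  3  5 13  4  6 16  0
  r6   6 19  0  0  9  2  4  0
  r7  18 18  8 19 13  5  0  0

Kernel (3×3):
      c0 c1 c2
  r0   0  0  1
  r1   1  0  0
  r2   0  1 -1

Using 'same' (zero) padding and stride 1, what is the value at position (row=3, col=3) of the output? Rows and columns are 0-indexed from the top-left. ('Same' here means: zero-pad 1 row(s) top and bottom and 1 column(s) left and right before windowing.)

21

The receptive field on the zero-padded input at this output position is [19 20 7 / 11 1 4 / 6 18 15]. Elementwise product with the kernel and sum: 7·1 + 11·1 + 18·1 + 15·-1.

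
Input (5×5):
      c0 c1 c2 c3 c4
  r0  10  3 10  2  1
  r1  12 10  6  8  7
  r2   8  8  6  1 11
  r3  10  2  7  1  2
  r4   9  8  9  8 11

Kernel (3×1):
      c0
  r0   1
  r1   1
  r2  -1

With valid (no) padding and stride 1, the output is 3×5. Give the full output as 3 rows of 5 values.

14 5 10 9 -3
10 16 5 8 16
9 2 4 -6 2

Output[0,0]: The receptive field on the input at this output position is [10 / 12 / 8]. Elementwise product with the kernel and sum: 10·1 + 12·1 + 8·-1.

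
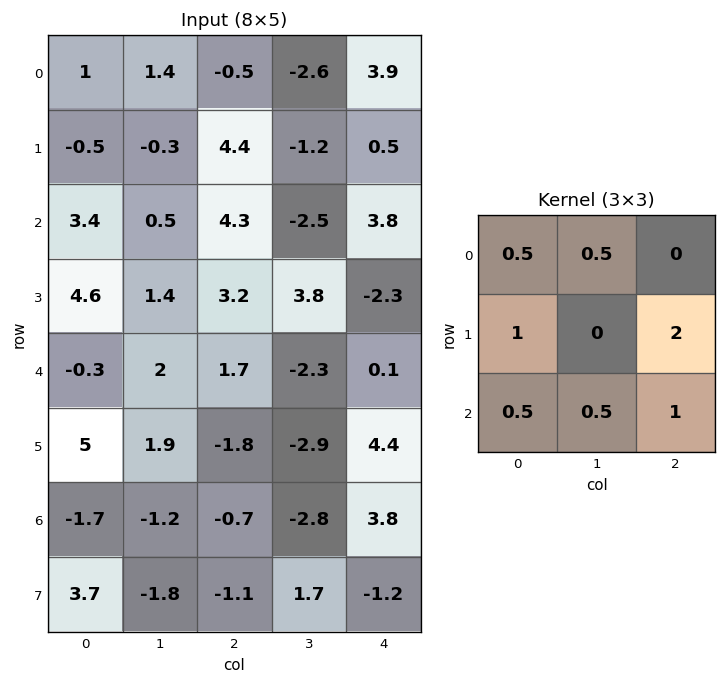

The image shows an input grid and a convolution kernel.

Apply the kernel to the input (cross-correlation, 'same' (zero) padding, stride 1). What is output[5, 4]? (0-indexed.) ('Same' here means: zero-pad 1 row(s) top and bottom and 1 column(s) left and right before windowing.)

The receptive field on the zero-padded input at this output position is [-2.3 0.1 0 / -2.9 4.4 0 / -2.8 3.8 0]. Elementwise product with the kernel and sum: -2.3·0.5 + 0.1·0.5 + -2.9·1 + 0·2 + -2.8·0.5 + 3.8·0.5 + 0·1.

-3.5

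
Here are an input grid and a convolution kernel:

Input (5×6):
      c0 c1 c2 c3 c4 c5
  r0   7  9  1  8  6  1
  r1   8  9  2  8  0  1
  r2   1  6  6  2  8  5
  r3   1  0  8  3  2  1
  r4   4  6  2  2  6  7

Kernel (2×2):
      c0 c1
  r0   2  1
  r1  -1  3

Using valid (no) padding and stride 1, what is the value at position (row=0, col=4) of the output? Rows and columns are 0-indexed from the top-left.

The receptive field on the input at this output position is [6 1 / 0 1]. Elementwise product with the kernel and sum: 6·2 + 1·1 + 0·-1 + 1·3.

16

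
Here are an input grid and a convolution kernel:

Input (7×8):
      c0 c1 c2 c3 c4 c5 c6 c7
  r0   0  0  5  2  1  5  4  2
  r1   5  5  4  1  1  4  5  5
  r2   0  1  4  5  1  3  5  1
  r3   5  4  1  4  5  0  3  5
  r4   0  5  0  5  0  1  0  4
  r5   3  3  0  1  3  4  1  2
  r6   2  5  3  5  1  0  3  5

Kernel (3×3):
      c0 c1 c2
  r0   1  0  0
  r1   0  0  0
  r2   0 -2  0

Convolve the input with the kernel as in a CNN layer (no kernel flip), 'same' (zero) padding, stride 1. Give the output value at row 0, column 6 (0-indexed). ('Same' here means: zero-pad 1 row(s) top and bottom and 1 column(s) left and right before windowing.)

The receptive field on the zero-padded input at this output position is [0 0 0 / 5 4 2 / 4 5 5]. Elementwise product with the kernel and sum: 0·1 + 5·-2.

-10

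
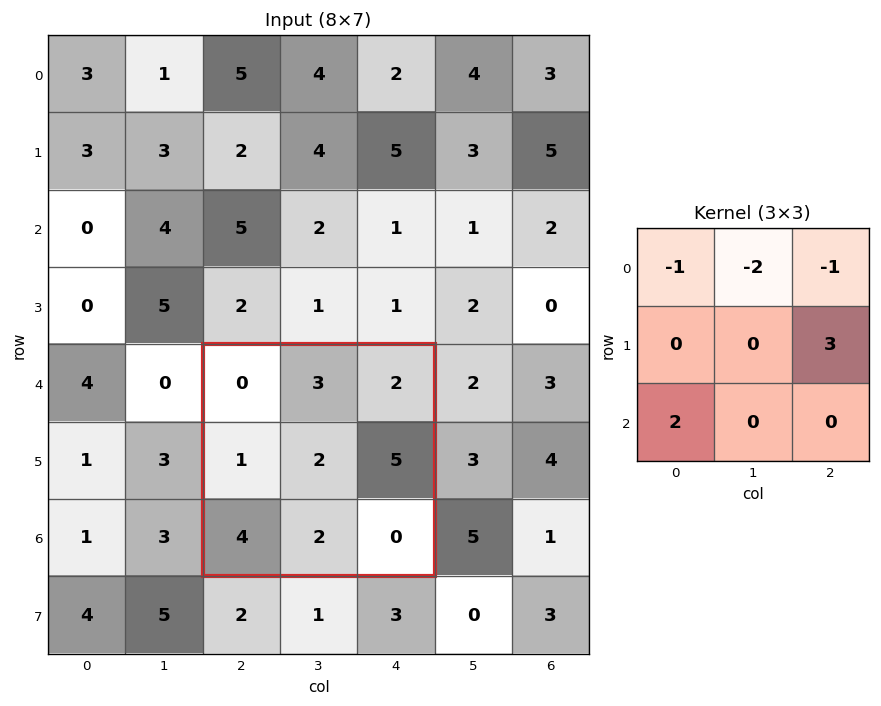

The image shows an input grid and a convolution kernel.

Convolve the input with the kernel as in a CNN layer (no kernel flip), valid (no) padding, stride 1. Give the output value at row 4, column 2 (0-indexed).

15

The receptive field on the input at this output position is [0 3 2 / 1 2 5 / 4 2 0]. Elementwise product with the kernel and sum: 0·-1 + 3·-2 + 2·-1 + 5·3 + 4·2.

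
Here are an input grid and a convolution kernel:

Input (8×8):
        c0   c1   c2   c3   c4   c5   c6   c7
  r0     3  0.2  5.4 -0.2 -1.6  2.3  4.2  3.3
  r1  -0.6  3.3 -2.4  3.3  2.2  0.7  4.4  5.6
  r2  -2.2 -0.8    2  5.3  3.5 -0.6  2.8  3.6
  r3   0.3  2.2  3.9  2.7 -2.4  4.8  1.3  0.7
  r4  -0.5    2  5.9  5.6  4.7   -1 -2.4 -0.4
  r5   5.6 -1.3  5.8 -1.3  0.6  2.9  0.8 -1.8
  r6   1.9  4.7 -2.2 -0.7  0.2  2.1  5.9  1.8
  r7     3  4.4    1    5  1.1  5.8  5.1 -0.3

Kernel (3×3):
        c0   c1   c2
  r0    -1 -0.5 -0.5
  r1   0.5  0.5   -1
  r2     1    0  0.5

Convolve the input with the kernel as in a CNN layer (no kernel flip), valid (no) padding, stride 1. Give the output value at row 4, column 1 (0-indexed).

0.15

The receptive field on the input at this output position is [2 5.9 5.6 / -1.3 5.8 -1.3 / 4.7 -2.2 -0.7]. Elementwise product with the kernel and sum: 2·-1 + 5.9·-0.5 + 5.6·-0.5 + -1.3·0.5 + 5.8·0.5 + -1.3·-1 + 4.7·1 + -0.7·0.5.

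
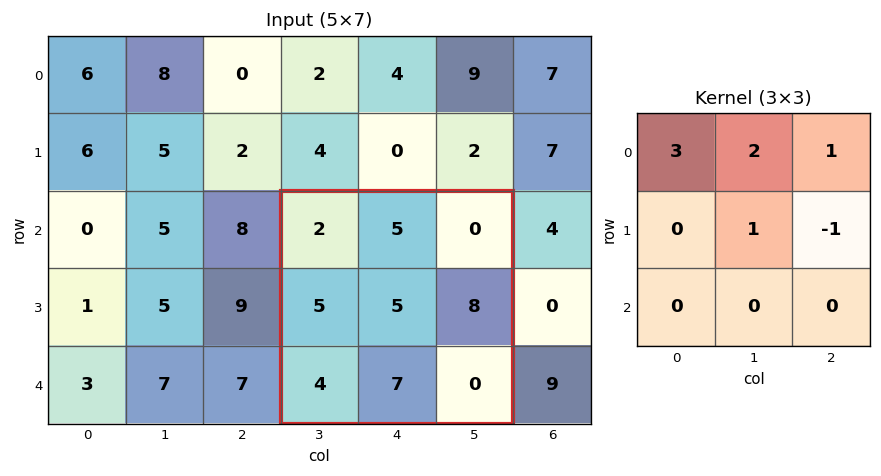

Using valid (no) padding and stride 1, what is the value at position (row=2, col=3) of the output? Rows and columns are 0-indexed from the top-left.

The receptive field on the input at this output position is [2 5 0 / 5 5 8 / 4 7 0]. Elementwise product with the kernel and sum: 2·3 + 5·2 + 0·1 + 5·1 + 8·-1.

13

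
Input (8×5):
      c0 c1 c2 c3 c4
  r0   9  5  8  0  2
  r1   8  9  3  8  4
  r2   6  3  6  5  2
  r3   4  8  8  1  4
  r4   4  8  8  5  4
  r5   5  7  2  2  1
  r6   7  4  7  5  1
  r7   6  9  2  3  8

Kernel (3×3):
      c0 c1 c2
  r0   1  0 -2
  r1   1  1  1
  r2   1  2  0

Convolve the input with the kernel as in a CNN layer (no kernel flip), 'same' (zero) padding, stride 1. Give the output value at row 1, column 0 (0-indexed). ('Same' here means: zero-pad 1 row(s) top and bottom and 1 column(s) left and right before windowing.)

19

The receptive field on the zero-padded input at this output position is [0 9 5 / 0 8 9 / 0 6 3]. Elementwise product with the kernel and sum: 0·1 + 5·-2 + 0·1 + 8·1 + 9·1 + 0·1 + 6·2.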